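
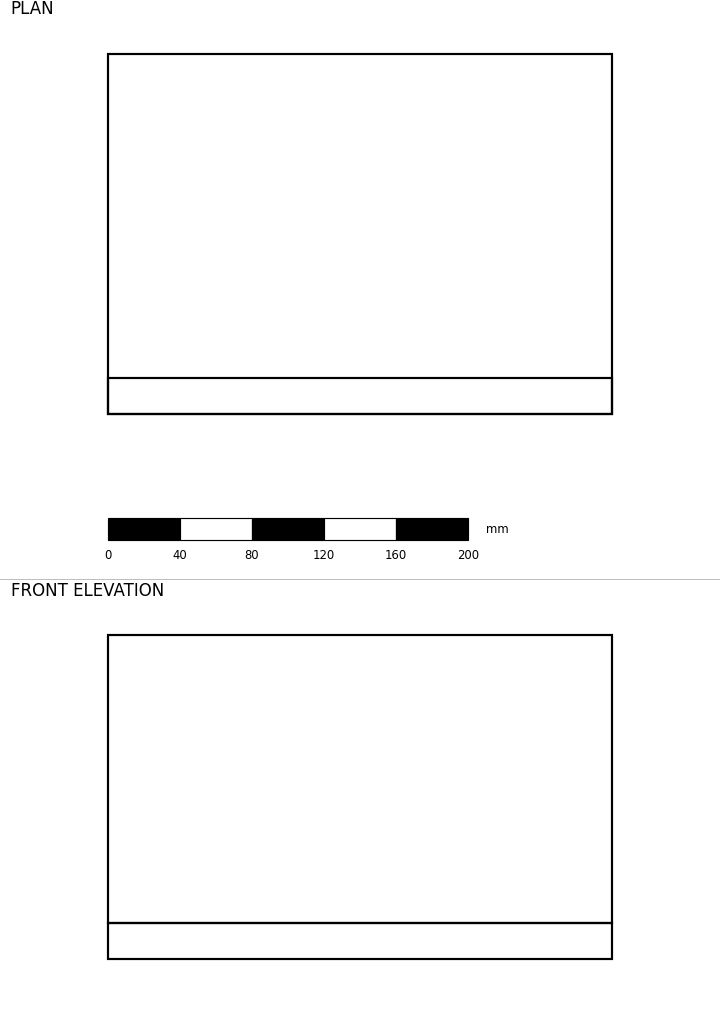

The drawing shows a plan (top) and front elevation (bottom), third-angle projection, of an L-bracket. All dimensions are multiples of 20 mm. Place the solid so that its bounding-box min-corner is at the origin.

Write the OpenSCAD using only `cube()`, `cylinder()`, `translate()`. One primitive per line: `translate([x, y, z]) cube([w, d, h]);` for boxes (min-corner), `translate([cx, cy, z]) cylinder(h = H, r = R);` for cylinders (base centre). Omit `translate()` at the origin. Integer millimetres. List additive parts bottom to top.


cube([280, 200, 20]);
translate([0, 0, 20]) cube([280, 20, 160]);


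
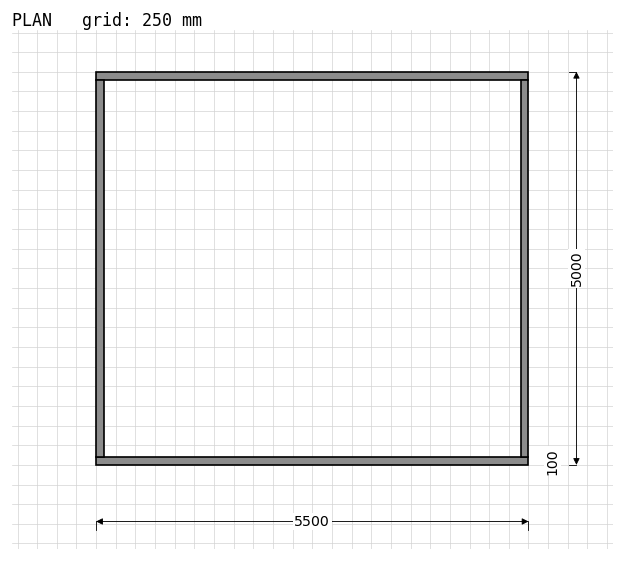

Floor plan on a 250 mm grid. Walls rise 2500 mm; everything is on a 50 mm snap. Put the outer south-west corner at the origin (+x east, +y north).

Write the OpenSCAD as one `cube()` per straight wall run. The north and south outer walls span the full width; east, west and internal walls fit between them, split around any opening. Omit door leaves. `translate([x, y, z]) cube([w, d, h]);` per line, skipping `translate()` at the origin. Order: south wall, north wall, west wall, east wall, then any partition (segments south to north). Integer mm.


cube([5500, 100, 2500]);
translate([0, 4900, 0]) cube([5500, 100, 2500]);
translate([0, 100, 0]) cube([100, 4800, 2500]);
translate([5400, 100, 0]) cube([100, 4800, 2500]);


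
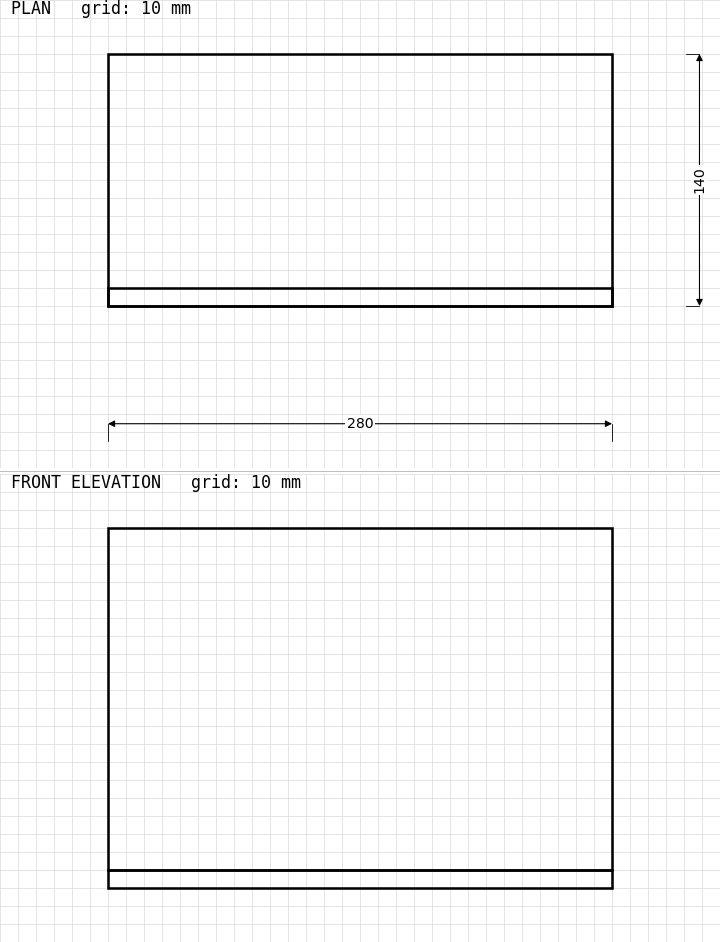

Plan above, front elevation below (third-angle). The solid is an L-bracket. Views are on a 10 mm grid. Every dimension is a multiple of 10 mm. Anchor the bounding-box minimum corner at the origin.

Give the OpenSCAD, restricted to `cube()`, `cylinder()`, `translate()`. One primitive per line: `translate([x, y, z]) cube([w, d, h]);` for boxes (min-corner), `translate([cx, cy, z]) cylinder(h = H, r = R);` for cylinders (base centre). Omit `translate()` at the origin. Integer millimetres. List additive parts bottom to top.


cube([280, 140, 10]);
translate([0, 0, 10]) cube([280, 10, 190]);


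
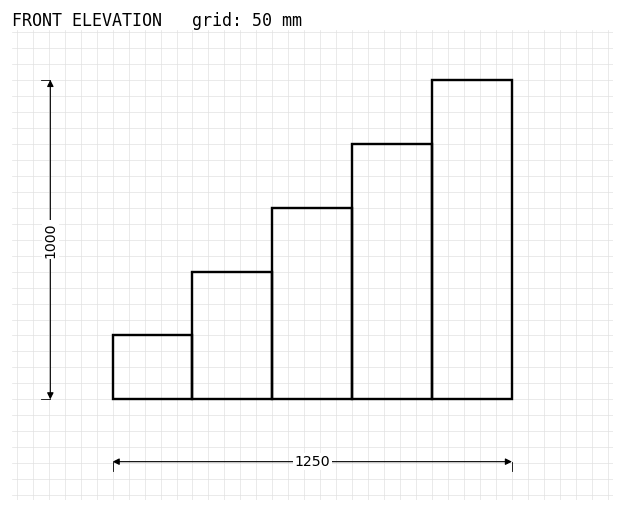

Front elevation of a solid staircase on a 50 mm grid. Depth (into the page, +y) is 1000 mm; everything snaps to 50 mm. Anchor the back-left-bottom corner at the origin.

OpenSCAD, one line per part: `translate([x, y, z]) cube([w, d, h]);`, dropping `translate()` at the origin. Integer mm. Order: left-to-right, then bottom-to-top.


cube([250, 1000, 200]);
translate([250, 0, 0]) cube([250, 1000, 400]);
translate([500, 0, 0]) cube([250, 1000, 600]);
translate([750, 0, 0]) cube([250, 1000, 800]);
translate([1000, 0, 0]) cube([250, 1000, 1000]);


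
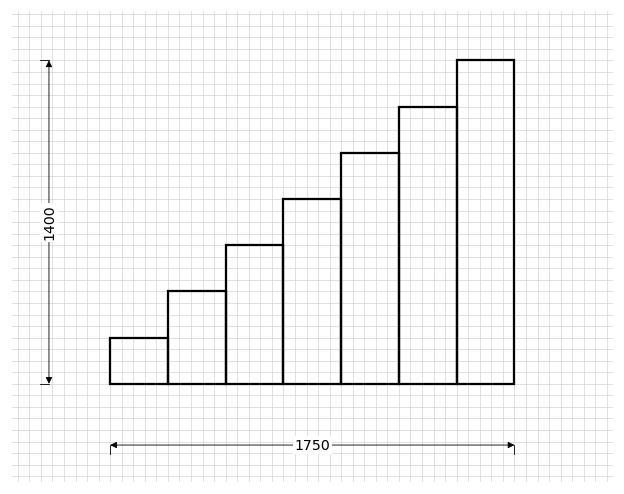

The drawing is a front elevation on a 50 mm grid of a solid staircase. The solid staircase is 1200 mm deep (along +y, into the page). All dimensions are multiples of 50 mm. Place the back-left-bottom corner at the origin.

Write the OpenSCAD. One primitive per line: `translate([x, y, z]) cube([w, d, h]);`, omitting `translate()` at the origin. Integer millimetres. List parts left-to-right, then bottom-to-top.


cube([250, 1200, 200]);
translate([250, 0, 0]) cube([250, 1200, 400]);
translate([500, 0, 0]) cube([250, 1200, 600]);
translate([750, 0, 0]) cube([250, 1200, 800]);
translate([1000, 0, 0]) cube([250, 1200, 1000]);
translate([1250, 0, 0]) cube([250, 1200, 1200]);
translate([1500, 0, 0]) cube([250, 1200, 1400]);


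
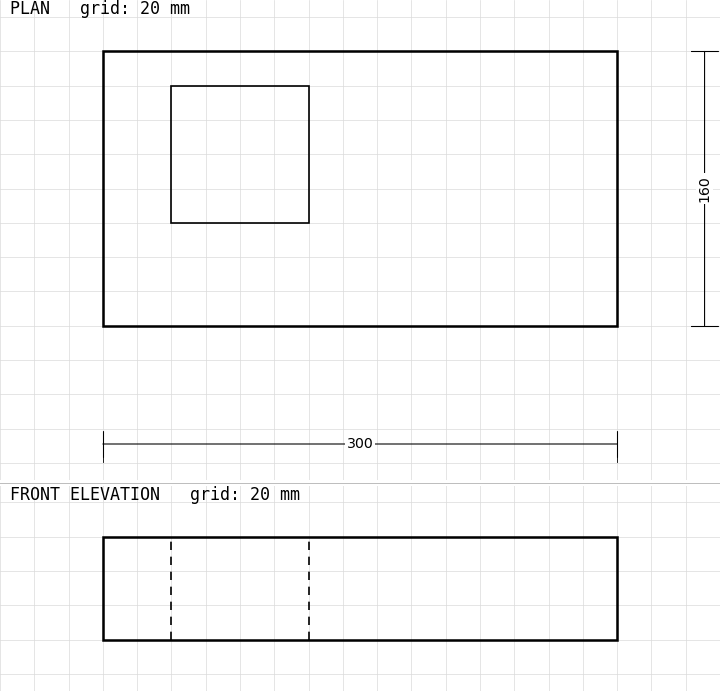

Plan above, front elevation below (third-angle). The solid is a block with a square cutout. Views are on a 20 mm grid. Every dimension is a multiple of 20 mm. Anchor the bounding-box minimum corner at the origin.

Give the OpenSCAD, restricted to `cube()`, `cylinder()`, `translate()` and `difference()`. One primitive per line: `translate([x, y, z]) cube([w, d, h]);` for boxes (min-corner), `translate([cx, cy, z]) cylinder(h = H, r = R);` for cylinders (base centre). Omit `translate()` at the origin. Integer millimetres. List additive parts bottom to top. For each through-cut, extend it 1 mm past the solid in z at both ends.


difference() {
  cube([300, 160, 60]);
  translate([40, 60, -1]) cube([80, 80, 62]);
}


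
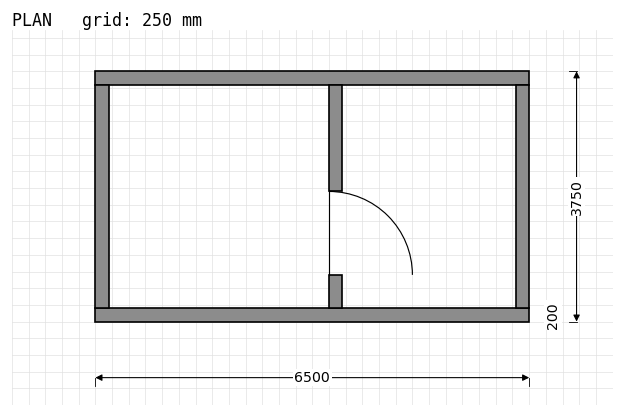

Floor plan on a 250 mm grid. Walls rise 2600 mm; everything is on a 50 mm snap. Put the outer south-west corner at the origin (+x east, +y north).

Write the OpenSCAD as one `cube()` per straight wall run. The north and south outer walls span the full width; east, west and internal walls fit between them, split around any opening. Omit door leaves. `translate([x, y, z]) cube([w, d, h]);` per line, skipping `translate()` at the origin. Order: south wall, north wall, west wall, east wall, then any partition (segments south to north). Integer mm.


cube([6500, 200, 2600]);
translate([0, 3550, 0]) cube([6500, 200, 2600]);
translate([0, 200, 0]) cube([200, 3350, 2600]);
translate([6300, 200, 0]) cube([200, 3350, 2600]);
translate([3500, 200, 0]) cube([200, 500, 2600]);
translate([3500, 1950, 0]) cube([200, 1600, 2600]);


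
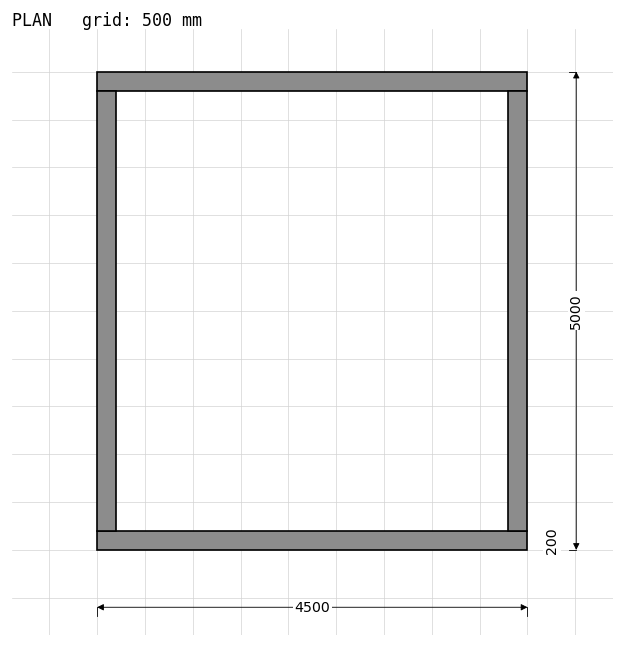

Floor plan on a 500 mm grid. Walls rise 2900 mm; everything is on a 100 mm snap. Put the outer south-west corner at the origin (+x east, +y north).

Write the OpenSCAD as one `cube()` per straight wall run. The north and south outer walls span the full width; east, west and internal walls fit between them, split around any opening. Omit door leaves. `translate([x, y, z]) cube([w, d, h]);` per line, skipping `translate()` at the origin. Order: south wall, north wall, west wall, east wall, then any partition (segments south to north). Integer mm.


cube([4500, 200, 2900]);
translate([0, 4800, 0]) cube([4500, 200, 2900]);
translate([0, 200, 0]) cube([200, 4600, 2900]);
translate([4300, 200, 0]) cube([200, 4600, 2900]);


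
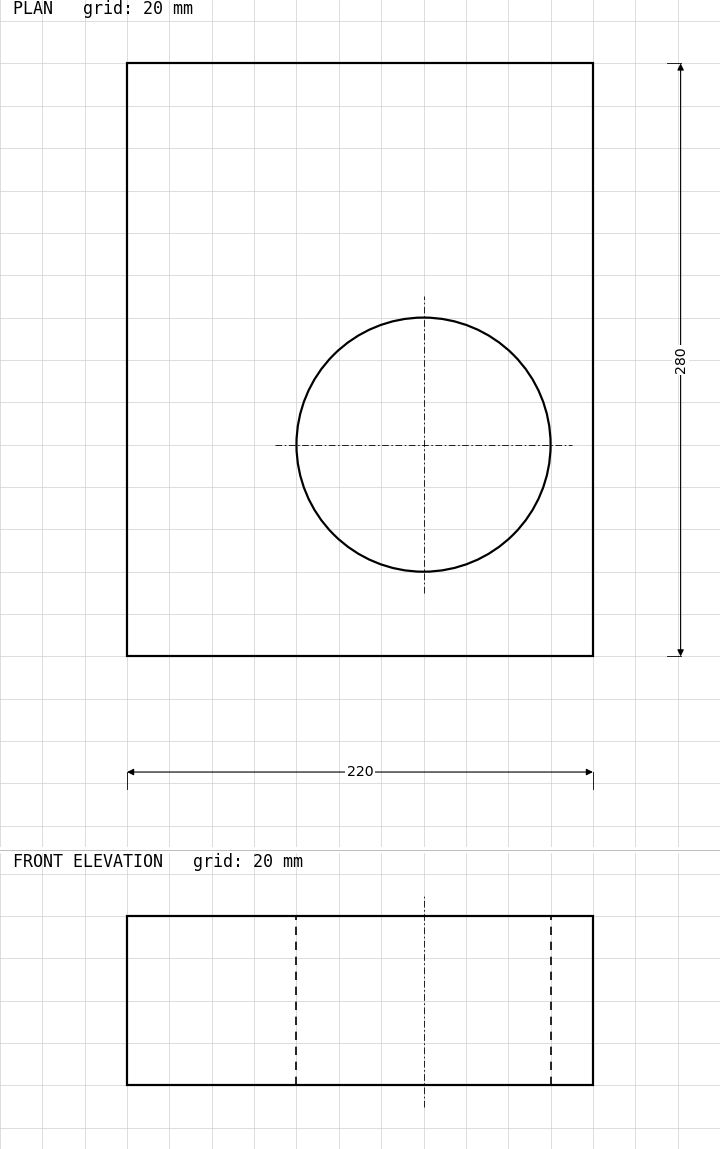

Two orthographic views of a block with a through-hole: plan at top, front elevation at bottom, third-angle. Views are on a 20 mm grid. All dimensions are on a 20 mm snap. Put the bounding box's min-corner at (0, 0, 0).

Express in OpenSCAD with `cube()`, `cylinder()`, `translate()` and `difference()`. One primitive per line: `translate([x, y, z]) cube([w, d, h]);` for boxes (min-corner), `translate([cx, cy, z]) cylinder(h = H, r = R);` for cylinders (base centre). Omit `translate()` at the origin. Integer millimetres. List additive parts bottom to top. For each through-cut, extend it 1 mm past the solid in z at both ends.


difference() {
  cube([220, 280, 80]);
  translate([140, 100, -1]) cylinder(h = 82, r = 60);
}


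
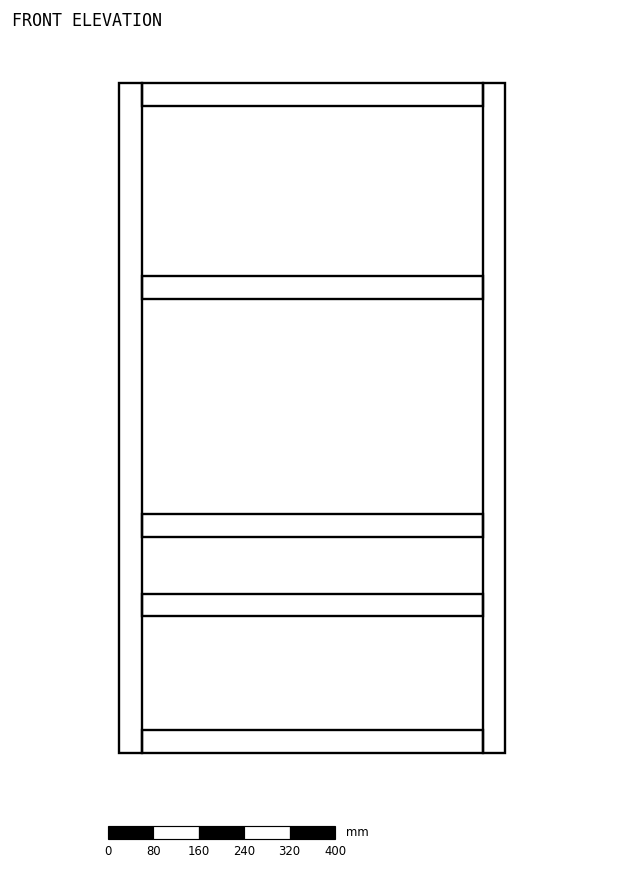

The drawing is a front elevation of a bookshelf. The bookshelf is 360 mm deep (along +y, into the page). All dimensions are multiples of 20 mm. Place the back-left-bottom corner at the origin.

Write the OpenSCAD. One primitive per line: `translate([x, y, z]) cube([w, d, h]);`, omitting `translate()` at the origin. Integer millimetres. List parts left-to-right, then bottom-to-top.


cube([40, 360, 1180]);
translate([40, 0, 0]) cube([600, 360, 40]);
translate([40, 0, 240]) cube([600, 360, 40]);
translate([40, 0, 380]) cube([600, 360, 40]);
translate([40, 0, 800]) cube([600, 360, 40]);
translate([40, 0, 1140]) cube([600, 360, 40]);
translate([640, 0, 0]) cube([40, 360, 1180]);


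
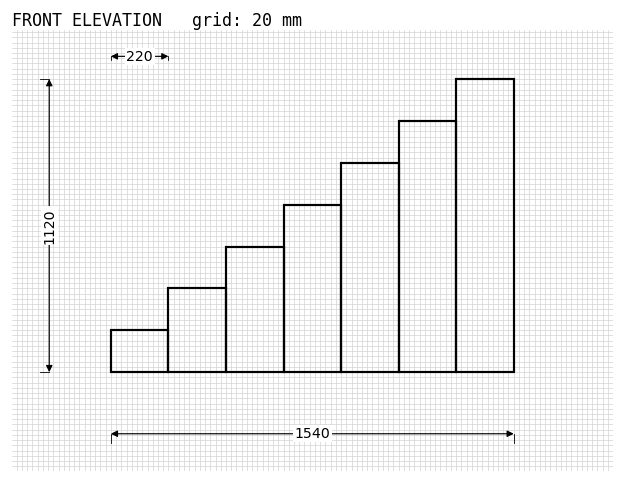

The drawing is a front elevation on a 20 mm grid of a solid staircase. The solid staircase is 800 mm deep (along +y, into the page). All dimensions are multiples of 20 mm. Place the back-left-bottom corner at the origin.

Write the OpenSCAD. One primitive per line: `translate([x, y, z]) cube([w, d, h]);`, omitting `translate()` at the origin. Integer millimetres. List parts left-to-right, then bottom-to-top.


cube([220, 800, 160]);
translate([220, 0, 0]) cube([220, 800, 320]);
translate([440, 0, 0]) cube([220, 800, 480]);
translate([660, 0, 0]) cube([220, 800, 640]);
translate([880, 0, 0]) cube([220, 800, 800]);
translate([1100, 0, 0]) cube([220, 800, 960]);
translate([1320, 0, 0]) cube([220, 800, 1120]);


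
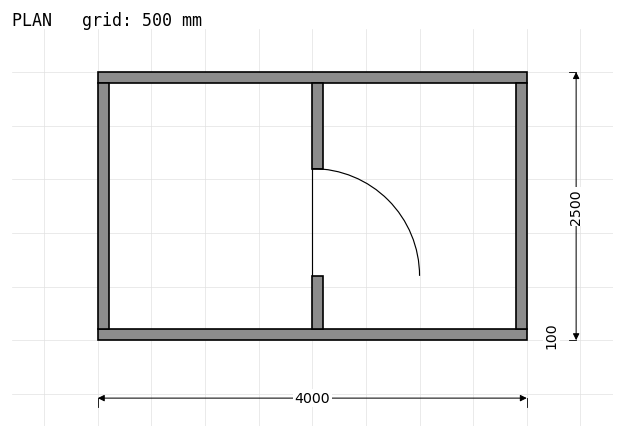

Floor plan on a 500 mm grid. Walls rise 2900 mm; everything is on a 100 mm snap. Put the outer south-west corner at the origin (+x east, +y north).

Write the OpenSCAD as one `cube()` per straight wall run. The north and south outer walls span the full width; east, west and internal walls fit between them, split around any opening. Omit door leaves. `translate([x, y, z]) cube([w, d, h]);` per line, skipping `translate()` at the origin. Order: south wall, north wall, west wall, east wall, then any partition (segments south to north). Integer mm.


cube([4000, 100, 2900]);
translate([0, 2400, 0]) cube([4000, 100, 2900]);
translate([0, 100, 0]) cube([100, 2300, 2900]);
translate([3900, 100, 0]) cube([100, 2300, 2900]);
translate([2000, 100, 0]) cube([100, 500, 2900]);
translate([2000, 1600, 0]) cube([100, 800, 2900]);


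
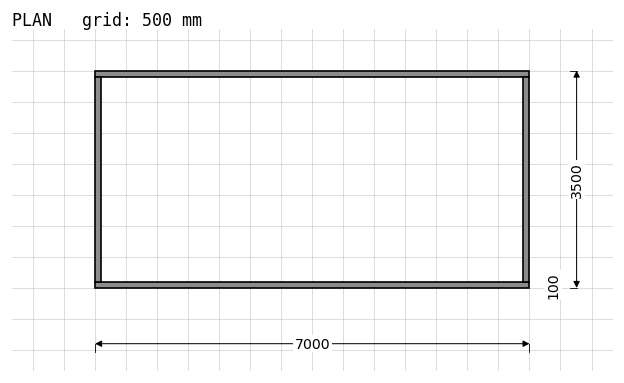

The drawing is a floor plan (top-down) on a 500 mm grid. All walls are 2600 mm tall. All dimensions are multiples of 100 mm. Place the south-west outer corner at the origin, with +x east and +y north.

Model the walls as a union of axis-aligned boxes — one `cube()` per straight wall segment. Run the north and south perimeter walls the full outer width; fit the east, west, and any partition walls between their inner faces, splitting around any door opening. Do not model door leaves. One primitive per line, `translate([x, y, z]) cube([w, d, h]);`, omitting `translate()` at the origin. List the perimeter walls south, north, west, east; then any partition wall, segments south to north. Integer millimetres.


cube([7000, 100, 2600]);
translate([0, 3400, 0]) cube([7000, 100, 2600]);
translate([0, 100, 0]) cube([100, 3300, 2600]);
translate([6900, 100, 0]) cube([100, 3300, 2600]);


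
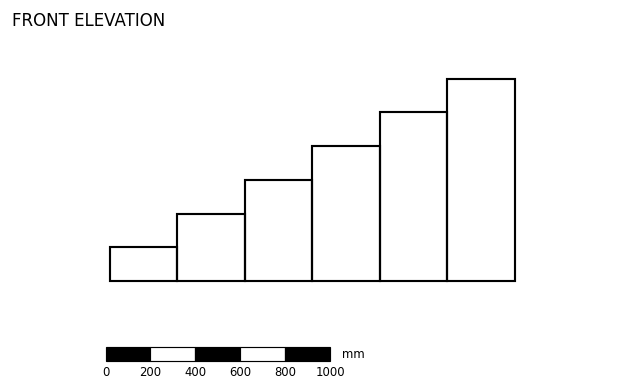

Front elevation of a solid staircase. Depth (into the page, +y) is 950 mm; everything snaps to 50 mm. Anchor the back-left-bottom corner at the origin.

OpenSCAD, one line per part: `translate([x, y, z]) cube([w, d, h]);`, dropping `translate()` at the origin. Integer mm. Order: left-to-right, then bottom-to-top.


cube([300, 950, 150]);
translate([300, 0, 0]) cube([300, 950, 300]);
translate([600, 0, 0]) cube([300, 950, 450]);
translate([900, 0, 0]) cube([300, 950, 600]);
translate([1200, 0, 0]) cube([300, 950, 750]);
translate([1500, 0, 0]) cube([300, 950, 900]);


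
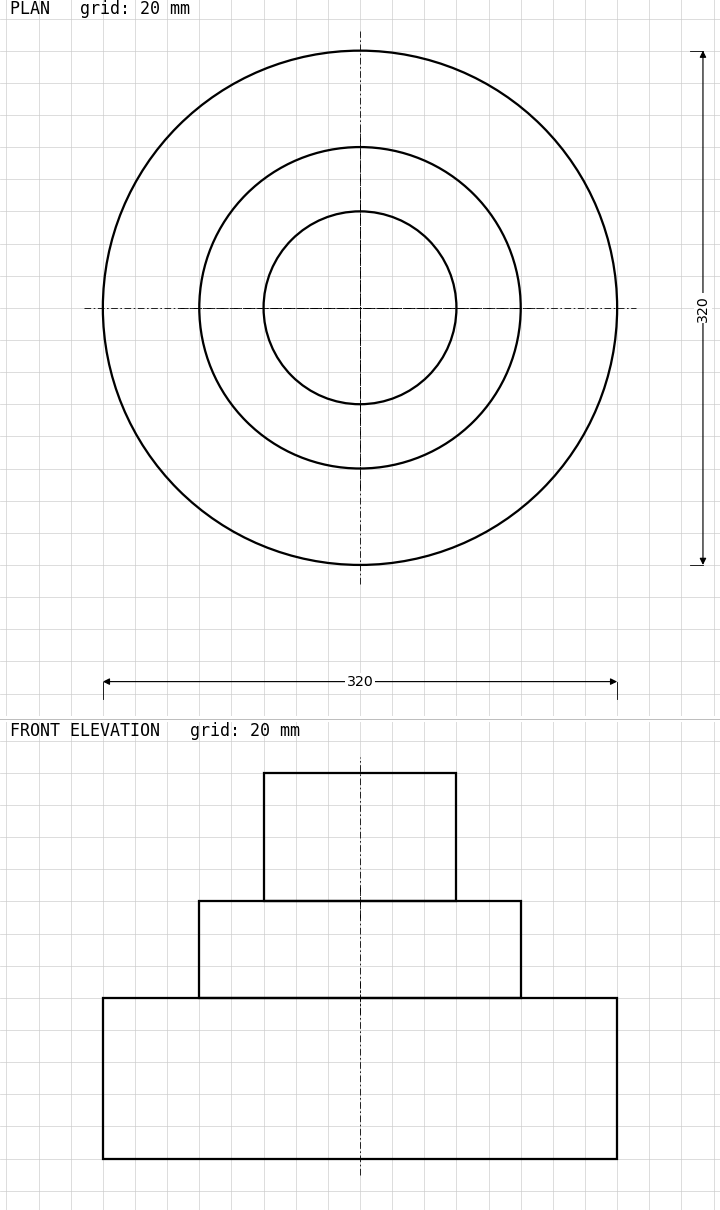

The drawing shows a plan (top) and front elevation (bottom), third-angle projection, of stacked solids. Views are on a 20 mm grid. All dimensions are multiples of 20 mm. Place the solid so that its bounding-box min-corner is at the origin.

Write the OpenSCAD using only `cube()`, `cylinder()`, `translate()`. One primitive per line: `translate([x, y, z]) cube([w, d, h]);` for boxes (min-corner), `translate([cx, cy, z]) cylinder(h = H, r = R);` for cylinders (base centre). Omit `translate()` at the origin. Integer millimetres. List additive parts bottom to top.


translate([160, 160, 0]) cylinder(h = 100, r = 160);
translate([160, 160, 100]) cylinder(h = 60, r = 100);
translate([160, 160, 160]) cylinder(h = 80, r = 60);


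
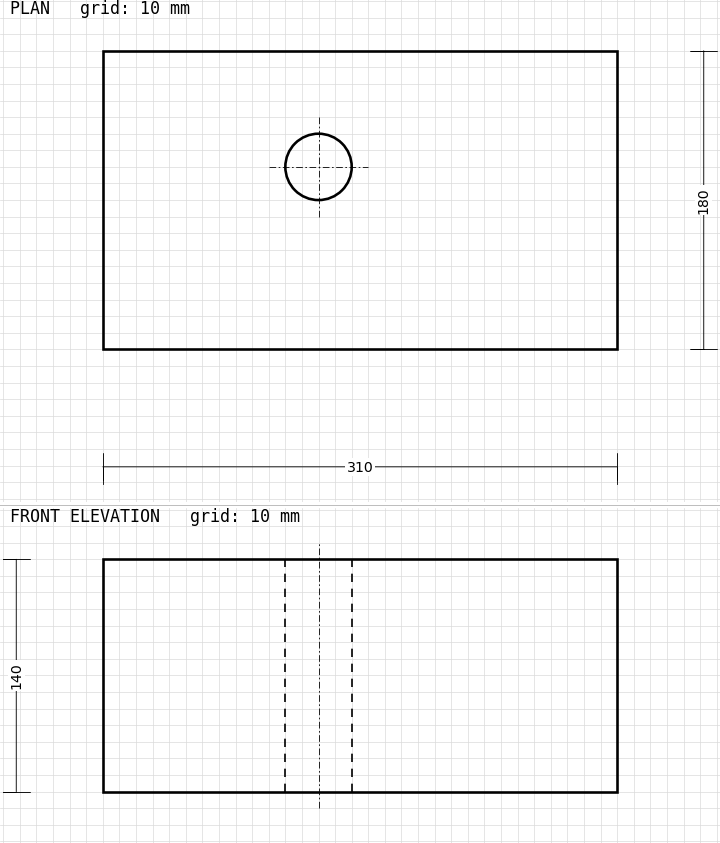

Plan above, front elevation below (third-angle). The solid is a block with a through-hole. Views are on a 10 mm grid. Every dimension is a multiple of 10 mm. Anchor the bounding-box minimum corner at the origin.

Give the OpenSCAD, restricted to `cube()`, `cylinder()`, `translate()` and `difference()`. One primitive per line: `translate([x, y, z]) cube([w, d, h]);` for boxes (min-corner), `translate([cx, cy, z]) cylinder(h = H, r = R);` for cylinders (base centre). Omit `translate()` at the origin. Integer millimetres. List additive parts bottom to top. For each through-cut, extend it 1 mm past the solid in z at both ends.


difference() {
  cube([310, 180, 140]);
  translate([130, 110, -1]) cylinder(h = 142, r = 20);
}


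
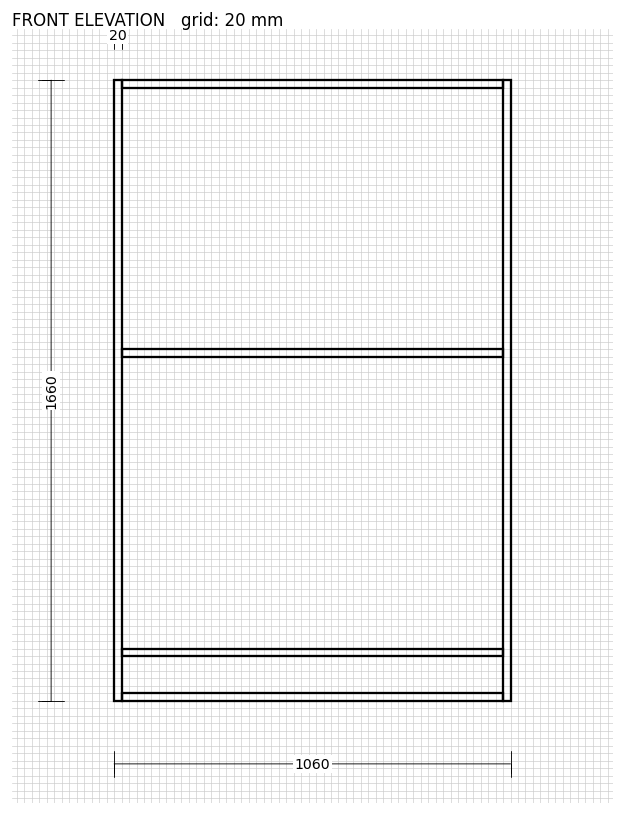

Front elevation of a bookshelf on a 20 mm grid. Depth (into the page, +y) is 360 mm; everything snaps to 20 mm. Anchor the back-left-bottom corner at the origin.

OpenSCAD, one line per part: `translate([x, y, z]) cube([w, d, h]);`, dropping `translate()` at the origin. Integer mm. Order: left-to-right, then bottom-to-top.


cube([20, 360, 1660]);
translate([20, 0, 0]) cube([1020, 360, 20]);
translate([20, 0, 120]) cube([1020, 360, 20]);
translate([20, 0, 920]) cube([1020, 360, 20]);
translate([20, 0, 1640]) cube([1020, 360, 20]);
translate([1040, 0, 0]) cube([20, 360, 1660]);


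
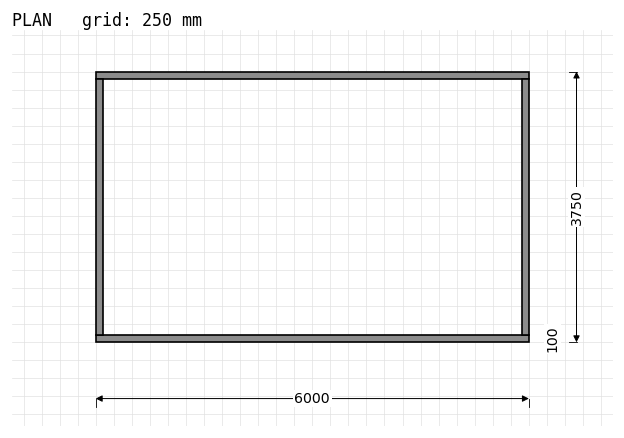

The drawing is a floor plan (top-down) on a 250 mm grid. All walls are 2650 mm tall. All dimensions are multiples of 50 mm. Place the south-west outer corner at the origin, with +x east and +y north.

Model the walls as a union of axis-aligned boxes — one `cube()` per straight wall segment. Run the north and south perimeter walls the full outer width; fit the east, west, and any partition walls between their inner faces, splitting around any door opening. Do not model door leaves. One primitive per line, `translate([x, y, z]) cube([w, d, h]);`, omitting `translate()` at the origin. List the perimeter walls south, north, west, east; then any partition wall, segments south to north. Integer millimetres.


cube([6000, 100, 2650]);
translate([0, 3650, 0]) cube([6000, 100, 2650]);
translate([0, 100, 0]) cube([100, 3550, 2650]);
translate([5900, 100, 0]) cube([100, 3550, 2650]);


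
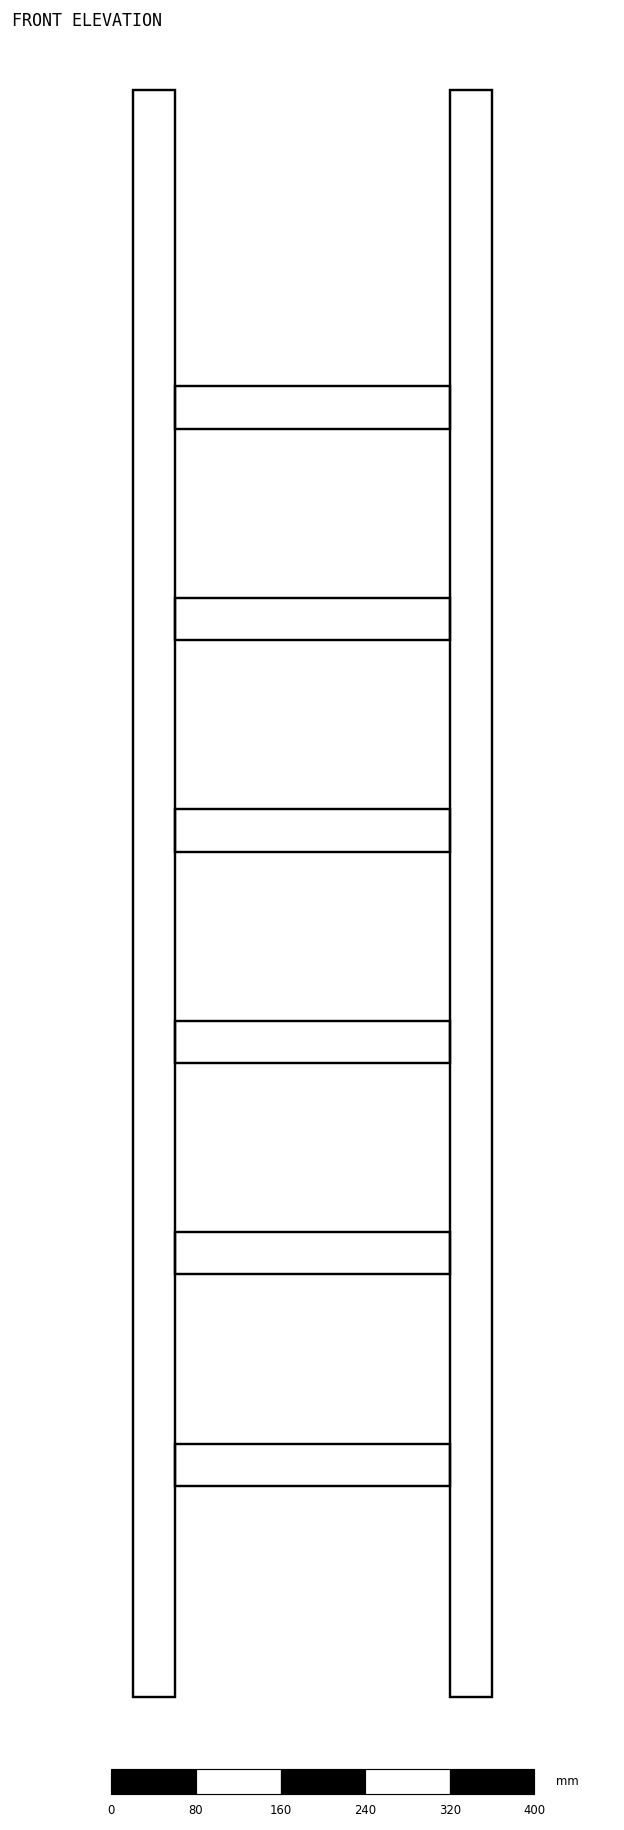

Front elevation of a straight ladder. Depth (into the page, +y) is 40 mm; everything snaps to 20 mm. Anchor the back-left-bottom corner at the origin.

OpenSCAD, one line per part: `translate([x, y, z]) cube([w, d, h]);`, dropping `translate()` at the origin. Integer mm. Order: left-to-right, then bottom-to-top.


cube([40, 40, 1520]);
translate([40, 0, 200]) cube([260, 40, 40]);
translate([40, 0, 400]) cube([260, 40, 40]);
translate([40, 0, 600]) cube([260, 40, 40]);
translate([40, 0, 800]) cube([260, 40, 40]);
translate([40, 0, 1000]) cube([260, 40, 40]);
translate([40, 0, 1200]) cube([260, 40, 40]);
translate([300, 0, 0]) cube([40, 40, 1520]);


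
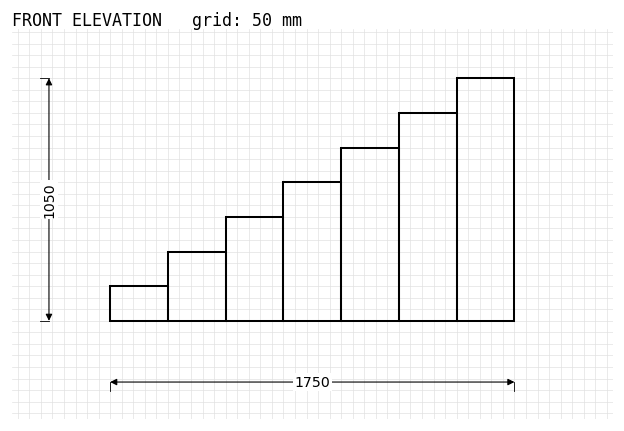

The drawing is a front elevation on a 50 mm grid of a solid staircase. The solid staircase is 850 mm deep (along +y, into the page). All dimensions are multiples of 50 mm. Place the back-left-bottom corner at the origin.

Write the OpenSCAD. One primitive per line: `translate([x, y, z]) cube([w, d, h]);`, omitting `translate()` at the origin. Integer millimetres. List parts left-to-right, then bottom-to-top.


cube([250, 850, 150]);
translate([250, 0, 0]) cube([250, 850, 300]);
translate([500, 0, 0]) cube([250, 850, 450]);
translate([750, 0, 0]) cube([250, 850, 600]);
translate([1000, 0, 0]) cube([250, 850, 750]);
translate([1250, 0, 0]) cube([250, 850, 900]);
translate([1500, 0, 0]) cube([250, 850, 1050]);


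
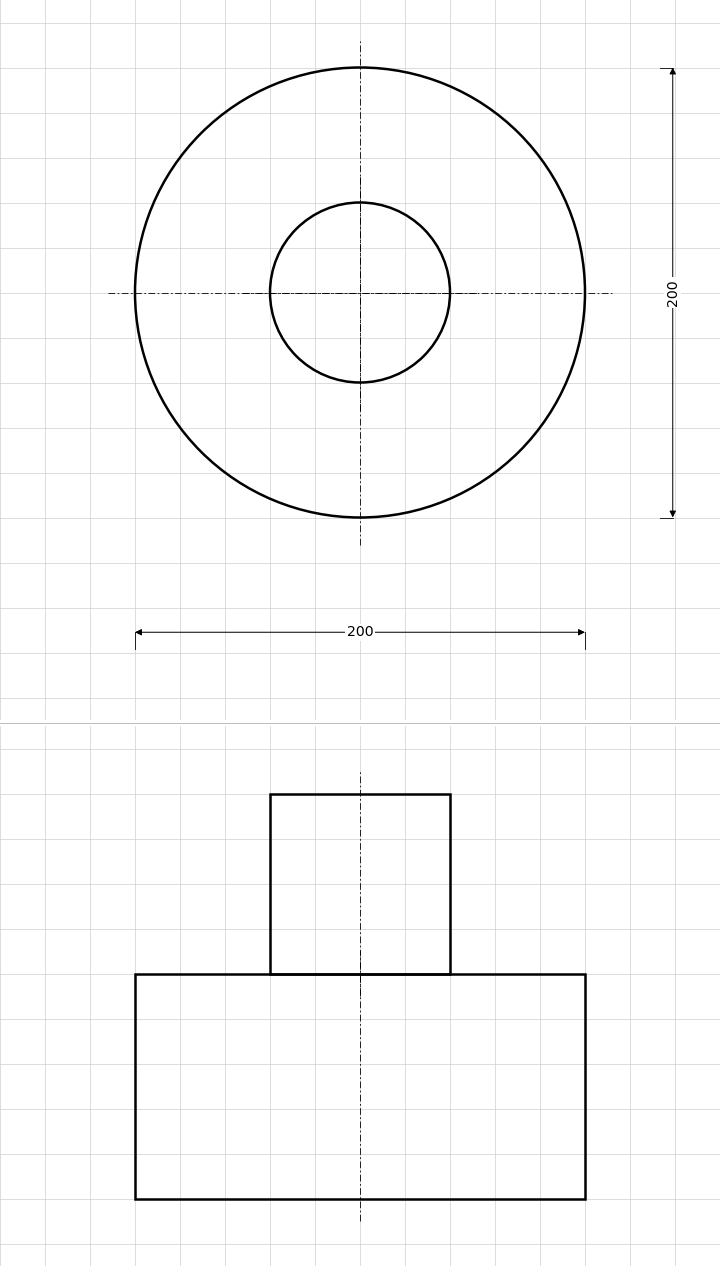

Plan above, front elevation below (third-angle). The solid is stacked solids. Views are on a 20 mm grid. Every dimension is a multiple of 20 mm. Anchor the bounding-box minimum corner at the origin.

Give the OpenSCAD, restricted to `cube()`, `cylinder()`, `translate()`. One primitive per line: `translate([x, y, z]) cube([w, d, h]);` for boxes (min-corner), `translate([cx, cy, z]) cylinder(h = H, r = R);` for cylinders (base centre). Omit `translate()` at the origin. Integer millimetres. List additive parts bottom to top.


translate([100, 100, 0]) cylinder(h = 100, r = 100);
translate([100, 100, 100]) cylinder(h = 80, r = 40);


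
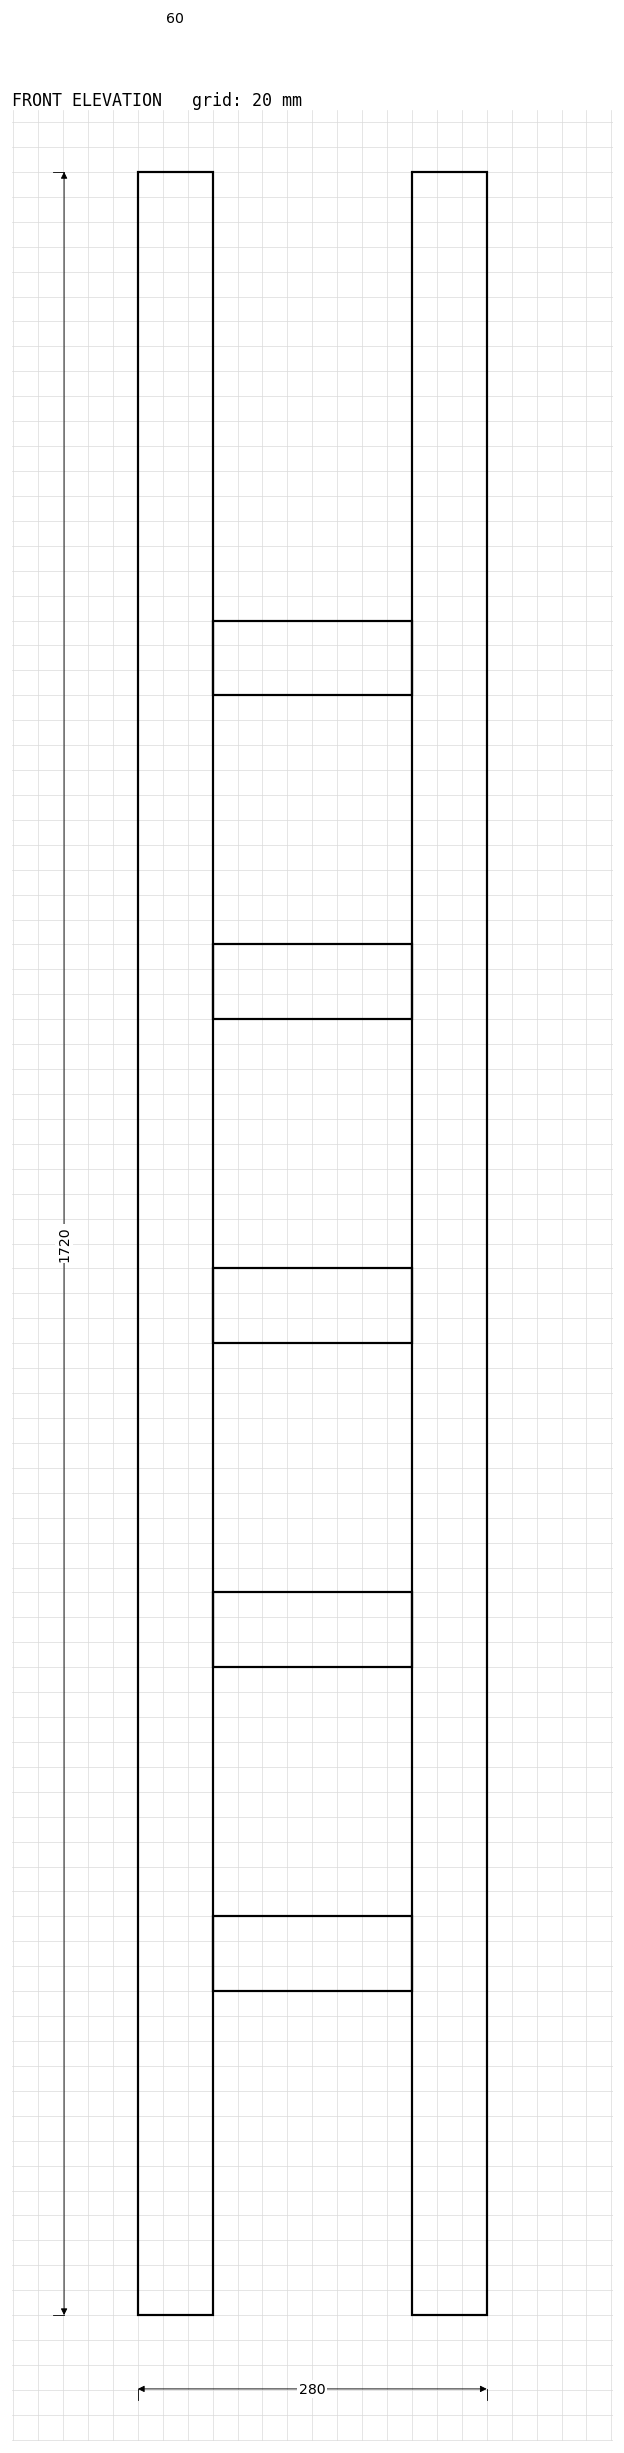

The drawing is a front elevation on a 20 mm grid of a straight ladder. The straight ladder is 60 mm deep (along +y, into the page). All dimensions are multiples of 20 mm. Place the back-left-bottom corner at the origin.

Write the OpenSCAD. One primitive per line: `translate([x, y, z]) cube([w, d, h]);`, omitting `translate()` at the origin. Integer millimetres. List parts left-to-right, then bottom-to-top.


cube([60, 60, 1720]);
translate([60, 0, 260]) cube([160, 60, 60]);
translate([60, 0, 520]) cube([160, 60, 60]);
translate([60, 0, 780]) cube([160, 60, 60]);
translate([60, 0, 1040]) cube([160, 60, 60]);
translate([60, 0, 1300]) cube([160, 60, 60]);
translate([220, 0, 0]) cube([60, 60, 1720]);


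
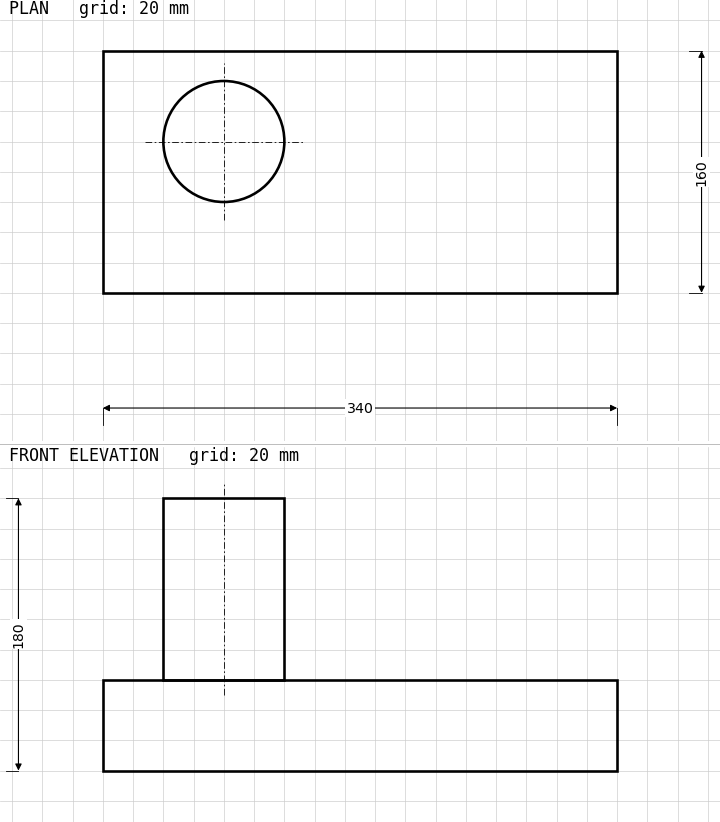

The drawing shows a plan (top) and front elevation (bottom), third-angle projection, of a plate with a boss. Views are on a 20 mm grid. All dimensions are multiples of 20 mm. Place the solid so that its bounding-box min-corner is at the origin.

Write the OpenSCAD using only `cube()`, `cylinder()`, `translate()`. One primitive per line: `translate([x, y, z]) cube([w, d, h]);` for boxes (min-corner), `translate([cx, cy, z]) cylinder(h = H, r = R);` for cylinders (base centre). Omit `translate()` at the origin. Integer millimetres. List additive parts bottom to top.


cube([340, 160, 60]);
translate([80, 100, 60]) cylinder(h = 120, r = 40);


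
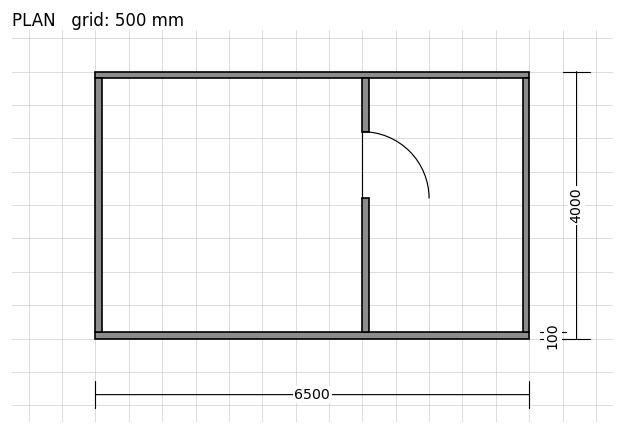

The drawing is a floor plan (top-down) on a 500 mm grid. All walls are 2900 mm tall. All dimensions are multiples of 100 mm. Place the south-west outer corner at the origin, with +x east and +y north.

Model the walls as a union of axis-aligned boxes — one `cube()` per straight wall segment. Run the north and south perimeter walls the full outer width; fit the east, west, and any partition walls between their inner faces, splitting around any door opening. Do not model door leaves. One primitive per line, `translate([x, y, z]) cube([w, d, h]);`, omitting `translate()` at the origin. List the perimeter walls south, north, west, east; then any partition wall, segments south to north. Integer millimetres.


cube([6500, 100, 2900]);
translate([0, 3900, 0]) cube([6500, 100, 2900]);
translate([0, 100, 0]) cube([100, 3800, 2900]);
translate([6400, 100, 0]) cube([100, 3800, 2900]);
translate([4000, 100, 0]) cube([100, 2000, 2900]);
translate([4000, 3100, 0]) cube([100, 800, 2900]);


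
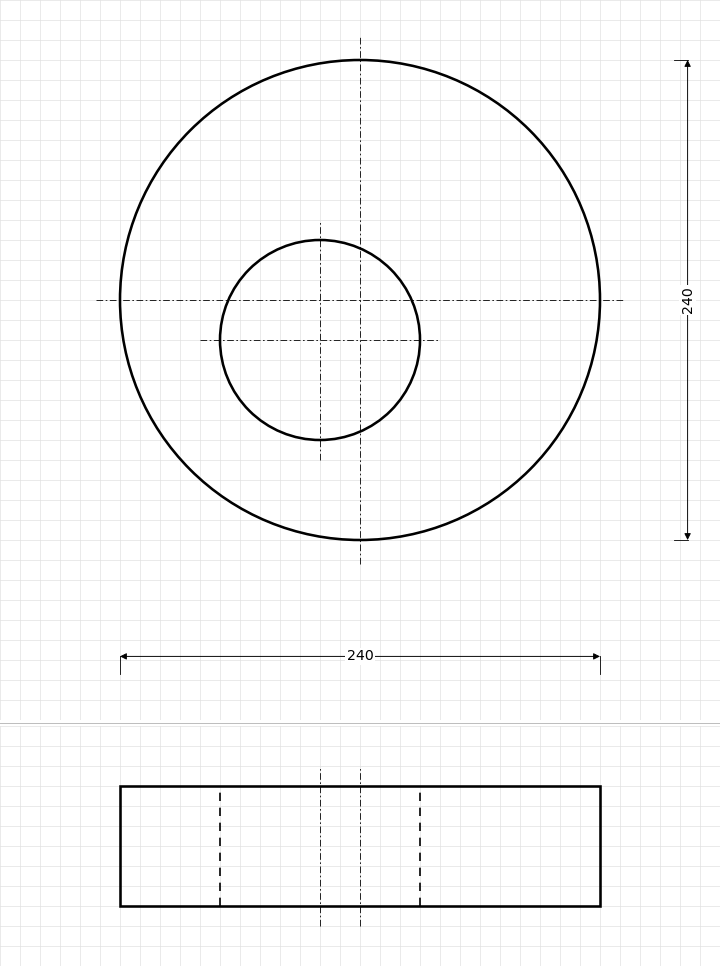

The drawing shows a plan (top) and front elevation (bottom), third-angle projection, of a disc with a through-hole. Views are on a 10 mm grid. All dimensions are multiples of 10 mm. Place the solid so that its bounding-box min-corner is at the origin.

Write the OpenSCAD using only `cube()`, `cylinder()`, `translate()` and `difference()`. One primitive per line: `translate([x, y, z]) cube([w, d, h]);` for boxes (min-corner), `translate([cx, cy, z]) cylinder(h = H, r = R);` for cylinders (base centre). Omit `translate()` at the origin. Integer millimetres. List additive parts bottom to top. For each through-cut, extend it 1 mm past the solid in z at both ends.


difference() {
  translate([120, 120, 0]) cylinder(h = 60, r = 120);
  translate([100, 100, -1]) cylinder(h = 62, r = 50);
}


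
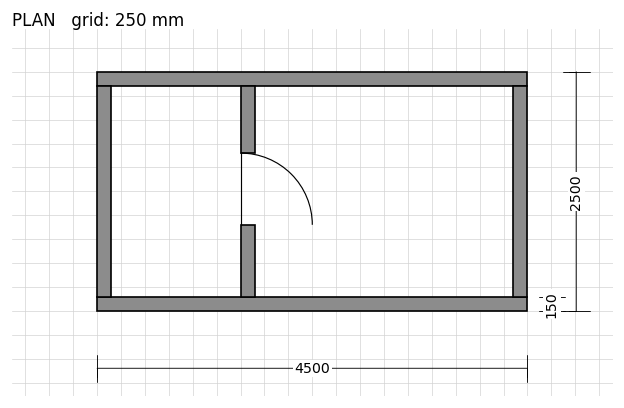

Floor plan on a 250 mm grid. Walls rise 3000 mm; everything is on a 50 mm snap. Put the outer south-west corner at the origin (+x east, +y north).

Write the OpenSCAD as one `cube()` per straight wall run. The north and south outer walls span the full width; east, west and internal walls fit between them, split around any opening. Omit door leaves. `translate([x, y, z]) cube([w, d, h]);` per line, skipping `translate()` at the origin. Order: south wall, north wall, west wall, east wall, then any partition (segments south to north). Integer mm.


cube([4500, 150, 3000]);
translate([0, 2350, 0]) cube([4500, 150, 3000]);
translate([0, 150, 0]) cube([150, 2200, 3000]);
translate([4350, 150, 0]) cube([150, 2200, 3000]);
translate([1500, 150, 0]) cube([150, 750, 3000]);
translate([1500, 1650, 0]) cube([150, 700, 3000]);


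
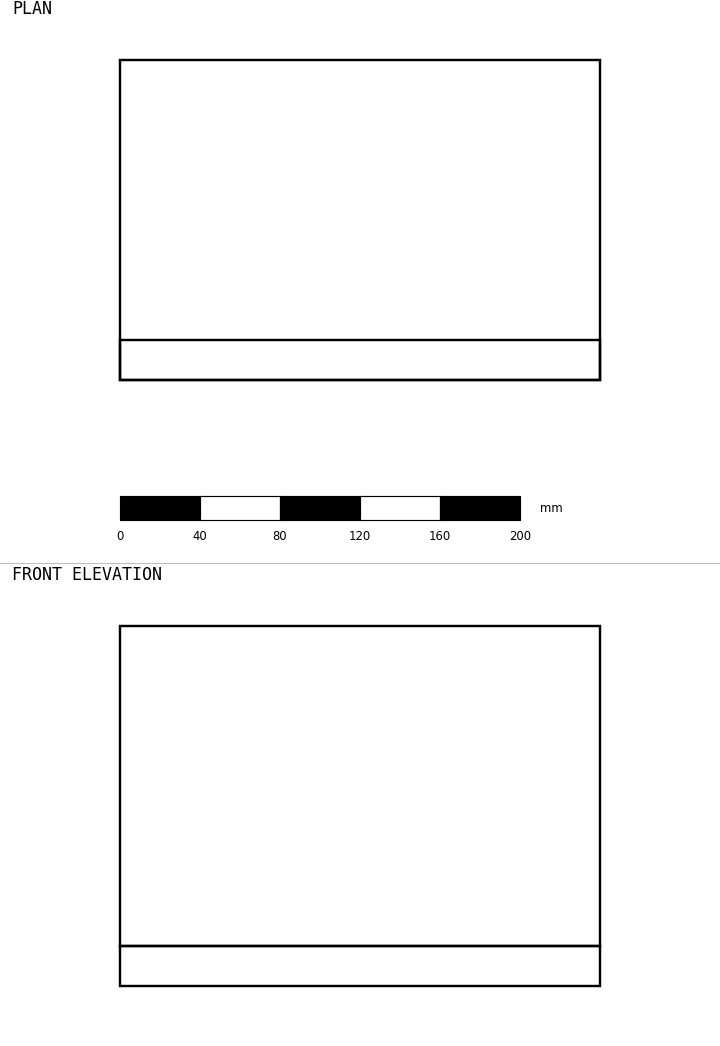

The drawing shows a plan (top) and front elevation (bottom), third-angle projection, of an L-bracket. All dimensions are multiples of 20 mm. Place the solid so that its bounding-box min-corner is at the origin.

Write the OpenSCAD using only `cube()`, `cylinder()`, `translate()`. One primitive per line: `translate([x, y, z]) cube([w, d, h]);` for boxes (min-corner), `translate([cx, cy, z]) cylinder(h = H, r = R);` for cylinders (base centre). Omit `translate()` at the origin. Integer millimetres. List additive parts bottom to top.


cube([240, 160, 20]);
translate([0, 0, 20]) cube([240, 20, 160]);


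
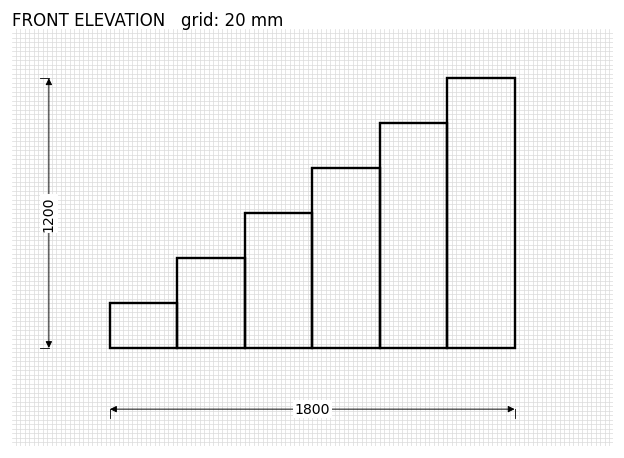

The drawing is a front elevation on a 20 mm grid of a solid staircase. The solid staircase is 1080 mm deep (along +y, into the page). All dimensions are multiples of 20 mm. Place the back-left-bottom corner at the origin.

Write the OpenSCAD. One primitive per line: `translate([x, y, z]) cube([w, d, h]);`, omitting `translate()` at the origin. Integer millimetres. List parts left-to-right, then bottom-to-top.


cube([300, 1080, 200]);
translate([300, 0, 0]) cube([300, 1080, 400]);
translate([600, 0, 0]) cube([300, 1080, 600]);
translate([900, 0, 0]) cube([300, 1080, 800]);
translate([1200, 0, 0]) cube([300, 1080, 1000]);
translate([1500, 0, 0]) cube([300, 1080, 1200]);


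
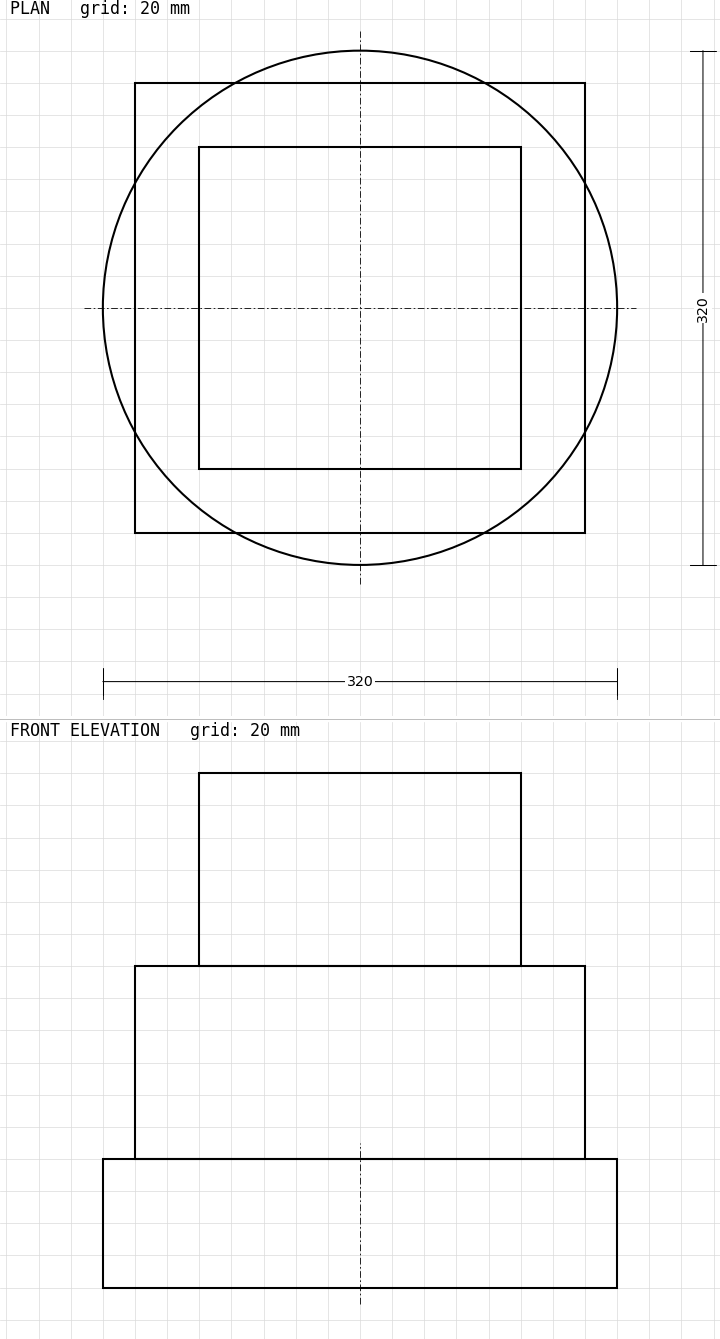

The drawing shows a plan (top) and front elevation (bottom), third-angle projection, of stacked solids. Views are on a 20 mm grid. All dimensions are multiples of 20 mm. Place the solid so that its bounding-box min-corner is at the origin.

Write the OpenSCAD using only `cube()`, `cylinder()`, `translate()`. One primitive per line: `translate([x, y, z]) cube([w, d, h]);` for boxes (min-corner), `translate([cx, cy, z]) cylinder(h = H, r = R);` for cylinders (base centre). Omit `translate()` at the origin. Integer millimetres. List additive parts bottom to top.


translate([160, 160, 0]) cylinder(h = 80, r = 160);
translate([20, 20, 80]) cube([280, 280, 120]);
translate([60, 60, 200]) cube([200, 200, 120]);


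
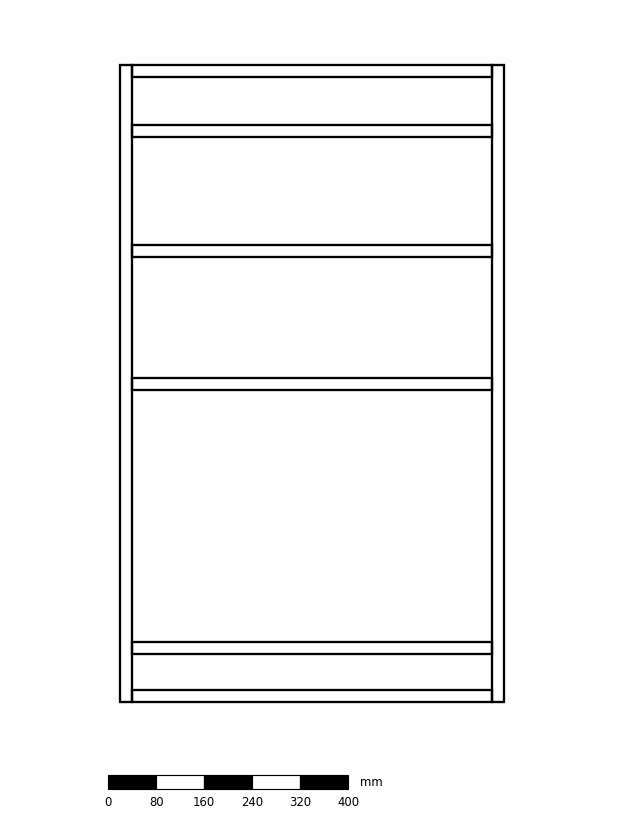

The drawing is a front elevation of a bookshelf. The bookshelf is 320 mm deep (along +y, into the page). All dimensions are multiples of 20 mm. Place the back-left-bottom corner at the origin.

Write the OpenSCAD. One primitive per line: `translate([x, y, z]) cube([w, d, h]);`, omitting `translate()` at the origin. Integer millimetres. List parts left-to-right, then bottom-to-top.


cube([20, 320, 1060]);
translate([20, 0, 0]) cube([600, 320, 20]);
translate([20, 0, 80]) cube([600, 320, 20]);
translate([20, 0, 520]) cube([600, 320, 20]);
translate([20, 0, 740]) cube([600, 320, 20]);
translate([20, 0, 940]) cube([600, 320, 20]);
translate([20, 0, 1040]) cube([600, 320, 20]);
translate([620, 0, 0]) cube([20, 320, 1060]);


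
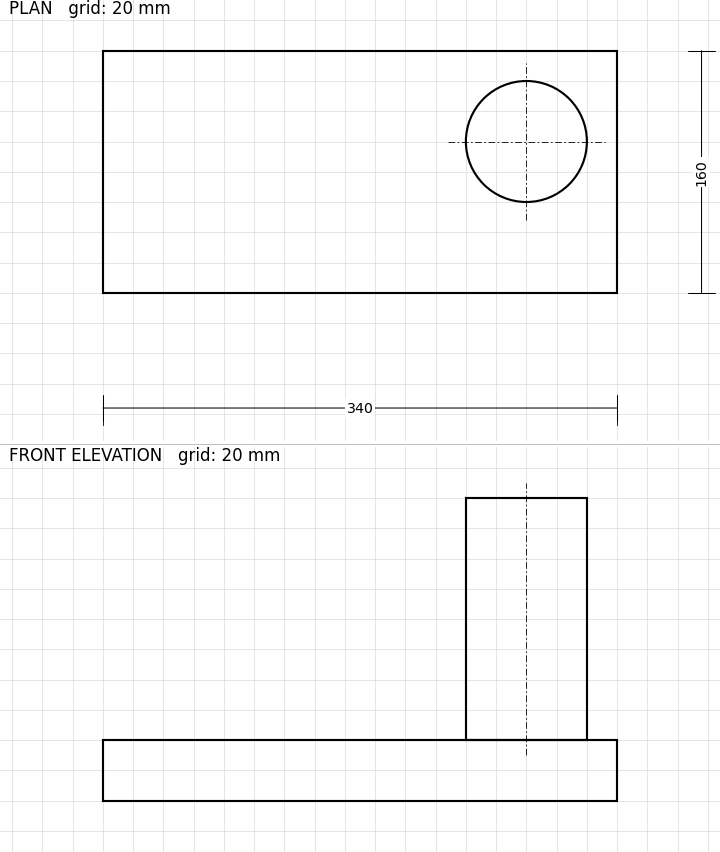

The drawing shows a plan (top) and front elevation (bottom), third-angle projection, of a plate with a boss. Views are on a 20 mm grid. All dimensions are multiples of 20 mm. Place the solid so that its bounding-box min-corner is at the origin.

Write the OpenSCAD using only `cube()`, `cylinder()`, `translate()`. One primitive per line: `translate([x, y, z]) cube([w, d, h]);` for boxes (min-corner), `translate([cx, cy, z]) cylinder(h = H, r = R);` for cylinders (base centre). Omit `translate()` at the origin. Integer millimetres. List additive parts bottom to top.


cube([340, 160, 40]);
translate([280, 100, 40]) cylinder(h = 160, r = 40);


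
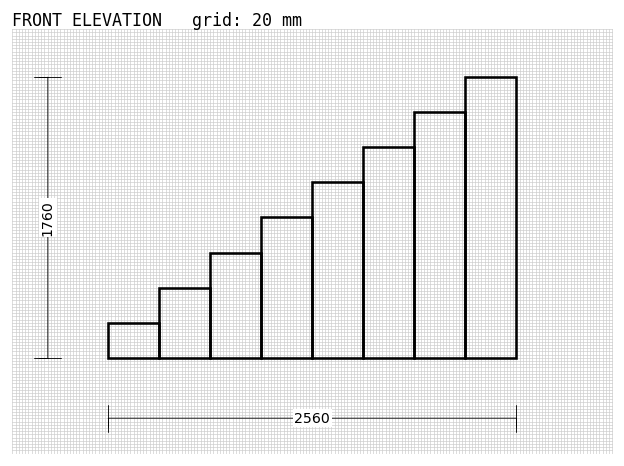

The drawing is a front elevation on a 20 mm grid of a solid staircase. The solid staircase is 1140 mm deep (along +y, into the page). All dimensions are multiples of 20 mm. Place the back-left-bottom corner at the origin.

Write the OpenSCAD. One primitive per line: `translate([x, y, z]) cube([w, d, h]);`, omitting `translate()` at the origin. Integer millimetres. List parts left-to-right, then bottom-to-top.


cube([320, 1140, 220]);
translate([320, 0, 0]) cube([320, 1140, 440]);
translate([640, 0, 0]) cube([320, 1140, 660]);
translate([960, 0, 0]) cube([320, 1140, 880]);
translate([1280, 0, 0]) cube([320, 1140, 1100]);
translate([1600, 0, 0]) cube([320, 1140, 1320]);
translate([1920, 0, 0]) cube([320, 1140, 1540]);
translate([2240, 0, 0]) cube([320, 1140, 1760]);


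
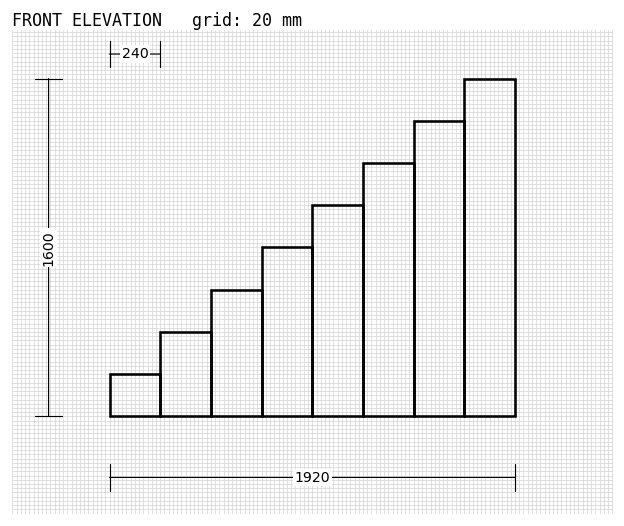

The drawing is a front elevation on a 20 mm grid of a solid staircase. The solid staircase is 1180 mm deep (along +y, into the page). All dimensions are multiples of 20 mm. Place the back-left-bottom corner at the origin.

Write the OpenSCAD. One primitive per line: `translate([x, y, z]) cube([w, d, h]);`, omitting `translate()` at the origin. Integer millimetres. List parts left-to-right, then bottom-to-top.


cube([240, 1180, 200]);
translate([240, 0, 0]) cube([240, 1180, 400]);
translate([480, 0, 0]) cube([240, 1180, 600]);
translate([720, 0, 0]) cube([240, 1180, 800]);
translate([960, 0, 0]) cube([240, 1180, 1000]);
translate([1200, 0, 0]) cube([240, 1180, 1200]);
translate([1440, 0, 0]) cube([240, 1180, 1400]);
translate([1680, 0, 0]) cube([240, 1180, 1600]);


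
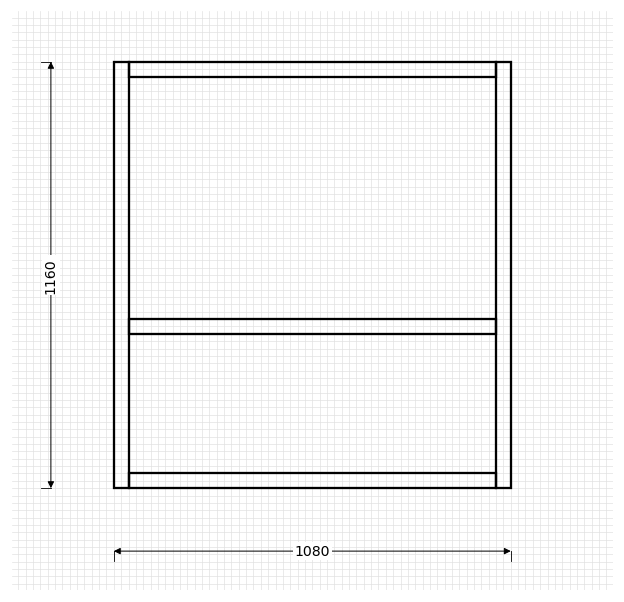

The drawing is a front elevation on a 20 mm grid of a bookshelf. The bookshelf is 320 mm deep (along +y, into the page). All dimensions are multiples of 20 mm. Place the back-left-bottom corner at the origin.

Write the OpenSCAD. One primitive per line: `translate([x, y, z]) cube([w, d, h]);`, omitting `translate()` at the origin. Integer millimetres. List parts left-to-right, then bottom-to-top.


cube([40, 320, 1160]);
translate([40, 0, 0]) cube([1000, 320, 40]);
translate([40, 0, 420]) cube([1000, 320, 40]);
translate([40, 0, 1120]) cube([1000, 320, 40]);
translate([1040, 0, 0]) cube([40, 320, 1160]);


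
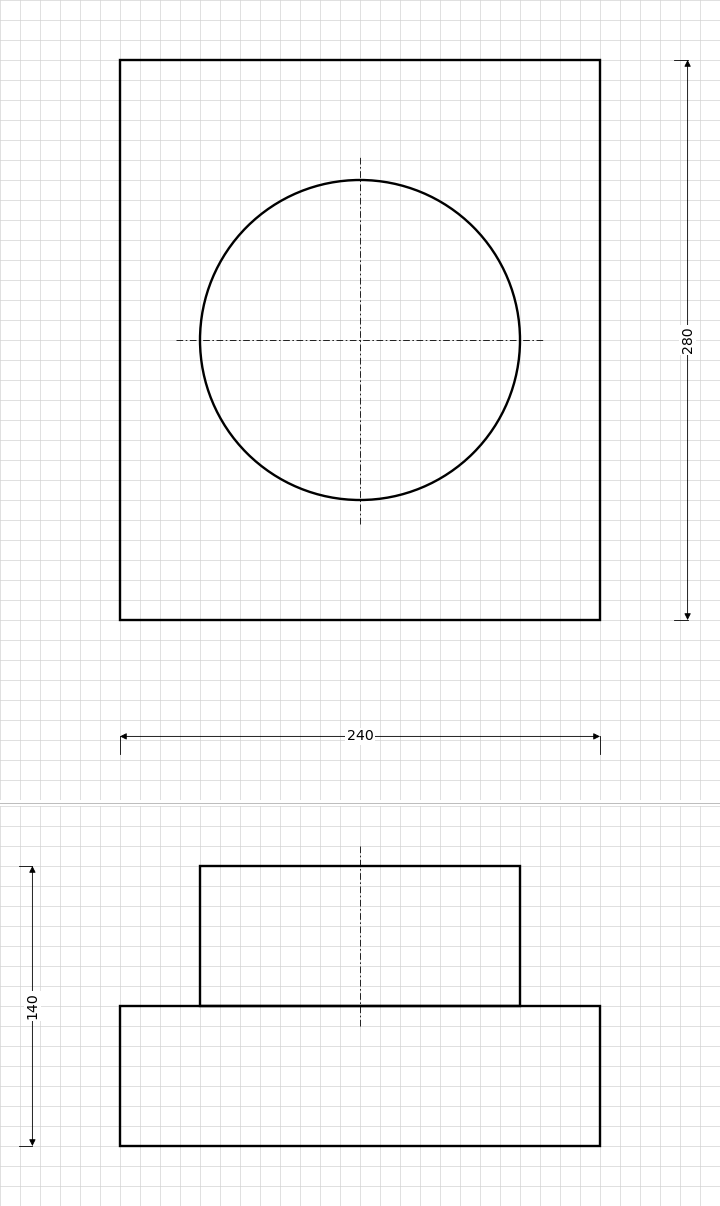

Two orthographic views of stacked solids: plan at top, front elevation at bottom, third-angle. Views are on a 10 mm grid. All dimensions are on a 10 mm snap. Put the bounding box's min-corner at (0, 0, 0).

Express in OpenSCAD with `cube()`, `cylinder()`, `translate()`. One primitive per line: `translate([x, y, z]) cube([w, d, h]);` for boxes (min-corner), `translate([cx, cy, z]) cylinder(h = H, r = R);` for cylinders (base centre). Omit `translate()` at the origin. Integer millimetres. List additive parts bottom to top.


cube([240, 280, 70]);
translate([120, 140, 70]) cylinder(h = 70, r = 80);


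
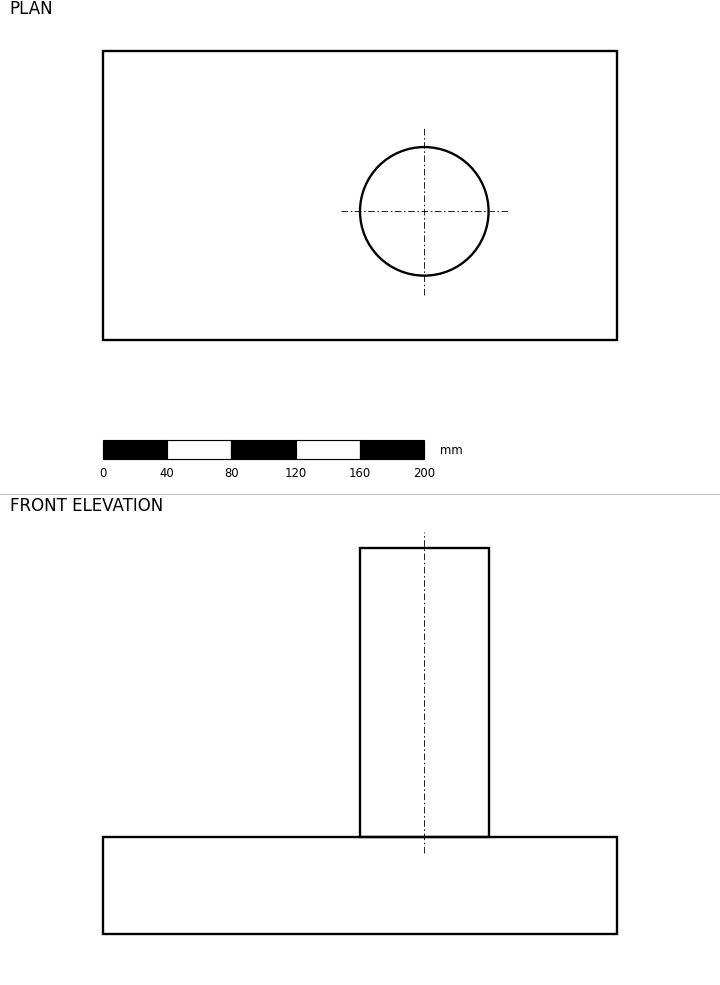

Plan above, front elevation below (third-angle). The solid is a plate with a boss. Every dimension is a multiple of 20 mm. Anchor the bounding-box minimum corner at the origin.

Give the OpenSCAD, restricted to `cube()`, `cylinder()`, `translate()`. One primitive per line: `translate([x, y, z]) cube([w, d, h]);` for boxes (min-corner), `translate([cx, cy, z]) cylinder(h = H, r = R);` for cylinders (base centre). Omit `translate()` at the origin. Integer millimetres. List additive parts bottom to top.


cube([320, 180, 60]);
translate([200, 80, 60]) cylinder(h = 180, r = 40);


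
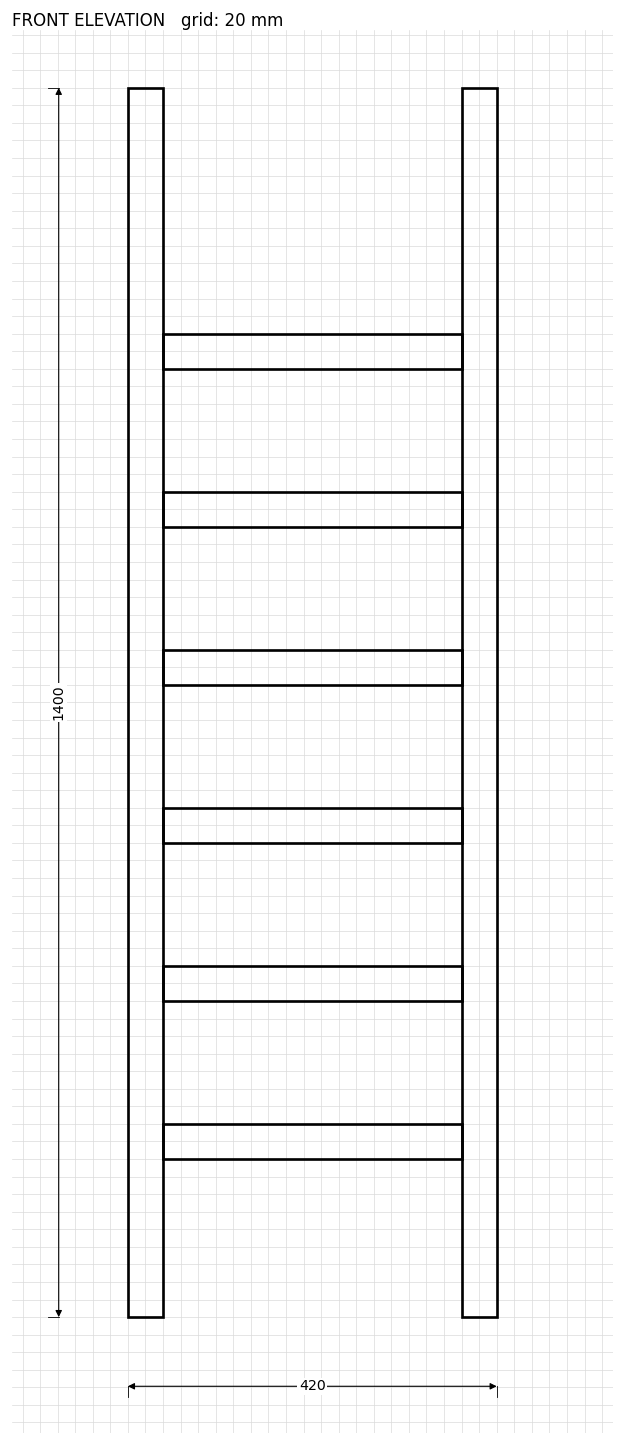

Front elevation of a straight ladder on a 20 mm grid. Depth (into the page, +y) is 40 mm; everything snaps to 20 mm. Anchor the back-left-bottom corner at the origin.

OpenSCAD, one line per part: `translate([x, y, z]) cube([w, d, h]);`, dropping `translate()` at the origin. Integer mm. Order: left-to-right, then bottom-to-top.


cube([40, 40, 1400]);
translate([40, 0, 180]) cube([340, 40, 40]);
translate([40, 0, 360]) cube([340, 40, 40]);
translate([40, 0, 540]) cube([340, 40, 40]);
translate([40, 0, 720]) cube([340, 40, 40]);
translate([40, 0, 900]) cube([340, 40, 40]);
translate([40, 0, 1080]) cube([340, 40, 40]);
translate([380, 0, 0]) cube([40, 40, 1400]);


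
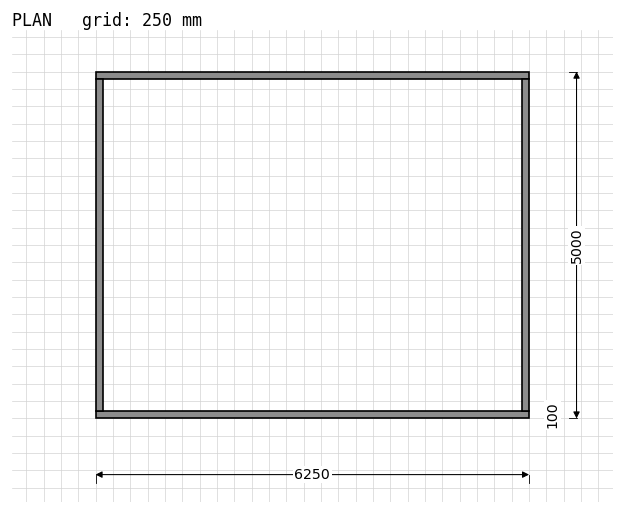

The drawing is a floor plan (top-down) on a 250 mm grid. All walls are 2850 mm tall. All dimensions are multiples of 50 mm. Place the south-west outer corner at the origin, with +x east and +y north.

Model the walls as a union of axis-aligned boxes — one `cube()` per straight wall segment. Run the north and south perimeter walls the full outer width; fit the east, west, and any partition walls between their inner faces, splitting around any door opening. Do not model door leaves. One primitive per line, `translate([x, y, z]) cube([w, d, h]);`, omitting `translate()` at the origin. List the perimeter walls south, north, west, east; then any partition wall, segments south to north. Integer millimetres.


cube([6250, 100, 2850]);
translate([0, 4900, 0]) cube([6250, 100, 2850]);
translate([0, 100, 0]) cube([100, 4800, 2850]);
translate([6150, 100, 0]) cube([100, 4800, 2850]);
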